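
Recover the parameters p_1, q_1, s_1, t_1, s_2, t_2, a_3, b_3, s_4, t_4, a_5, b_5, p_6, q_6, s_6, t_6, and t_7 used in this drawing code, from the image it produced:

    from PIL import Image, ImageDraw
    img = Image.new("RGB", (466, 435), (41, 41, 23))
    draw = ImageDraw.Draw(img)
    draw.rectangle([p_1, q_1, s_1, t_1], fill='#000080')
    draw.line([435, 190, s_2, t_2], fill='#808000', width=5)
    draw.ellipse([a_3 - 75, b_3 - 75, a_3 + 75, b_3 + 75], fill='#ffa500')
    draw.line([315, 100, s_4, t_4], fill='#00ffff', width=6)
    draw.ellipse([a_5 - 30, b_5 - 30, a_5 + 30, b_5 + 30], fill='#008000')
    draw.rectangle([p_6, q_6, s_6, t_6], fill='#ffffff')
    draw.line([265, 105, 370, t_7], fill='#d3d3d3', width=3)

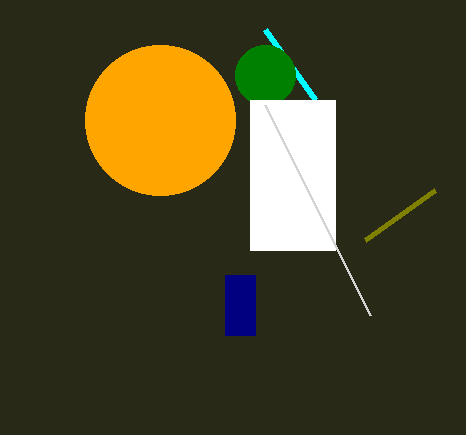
p_1 = 225
q_1 = 275
s_1 = 255
t_1 = 335
s_2 = 365
t_2 = 240
a_3 = 160
b_3 = 120
s_4 = 265
t_4 = 30
a_5 = 265
b_5 = 75
p_6 = 250
q_6 = 100
s_6 = 335
t_6 = 250
t_7 = 315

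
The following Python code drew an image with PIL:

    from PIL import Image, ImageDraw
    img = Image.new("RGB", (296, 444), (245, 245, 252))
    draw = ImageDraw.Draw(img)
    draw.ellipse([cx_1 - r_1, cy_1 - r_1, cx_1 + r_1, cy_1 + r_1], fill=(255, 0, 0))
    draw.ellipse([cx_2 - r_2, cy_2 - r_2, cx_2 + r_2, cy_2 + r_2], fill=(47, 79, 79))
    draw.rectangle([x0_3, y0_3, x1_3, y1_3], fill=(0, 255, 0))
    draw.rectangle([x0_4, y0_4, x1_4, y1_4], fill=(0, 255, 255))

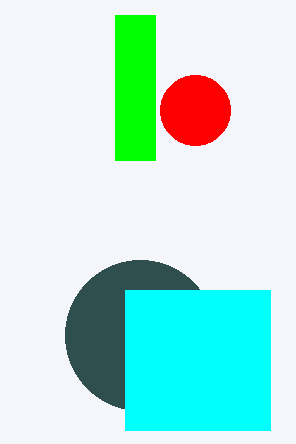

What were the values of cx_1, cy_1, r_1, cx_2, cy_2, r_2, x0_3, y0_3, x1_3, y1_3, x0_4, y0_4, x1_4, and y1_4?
cx_1 = 195
cy_1 = 110
r_1 = 35
cx_2 = 140
cy_2 = 335
r_2 = 75
x0_3 = 115
y0_3 = 15
x1_3 = 155
y1_3 = 160
x0_4 = 125
y0_4 = 290
x1_4 = 270
y1_4 = 430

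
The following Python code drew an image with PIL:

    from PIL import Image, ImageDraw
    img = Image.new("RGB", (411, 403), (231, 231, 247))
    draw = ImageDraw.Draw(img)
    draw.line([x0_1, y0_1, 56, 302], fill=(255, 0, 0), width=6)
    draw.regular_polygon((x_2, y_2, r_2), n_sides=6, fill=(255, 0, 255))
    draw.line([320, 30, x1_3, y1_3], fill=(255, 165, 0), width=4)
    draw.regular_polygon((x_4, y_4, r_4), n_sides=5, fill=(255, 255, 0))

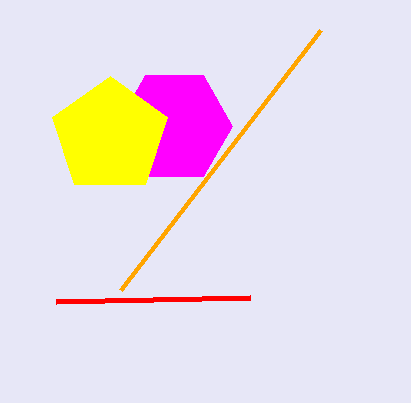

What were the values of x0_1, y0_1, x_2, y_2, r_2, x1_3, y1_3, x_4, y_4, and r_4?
x0_1 = 250; y0_1 = 298; x_2 = 174; y_2 = 126; r_2 = 58; x1_3 = 120; y1_3 = 290; x_4 = 110; y_4 = 136; r_4 = 60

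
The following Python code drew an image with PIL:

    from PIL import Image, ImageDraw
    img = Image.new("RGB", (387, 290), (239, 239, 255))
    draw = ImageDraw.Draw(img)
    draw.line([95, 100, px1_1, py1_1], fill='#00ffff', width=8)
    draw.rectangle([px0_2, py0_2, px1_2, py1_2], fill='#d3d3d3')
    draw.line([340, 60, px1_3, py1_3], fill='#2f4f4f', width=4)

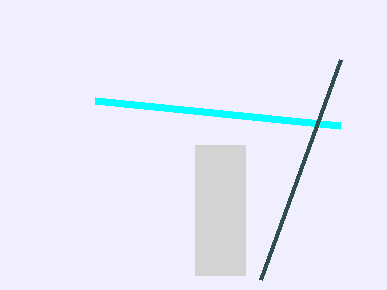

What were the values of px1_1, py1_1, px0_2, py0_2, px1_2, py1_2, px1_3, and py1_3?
px1_1 = 340
py1_1 = 125
px0_2 = 195
py0_2 = 145
px1_2 = 245
py1_2 = 275
px1_3 = 260
py1_3 = 280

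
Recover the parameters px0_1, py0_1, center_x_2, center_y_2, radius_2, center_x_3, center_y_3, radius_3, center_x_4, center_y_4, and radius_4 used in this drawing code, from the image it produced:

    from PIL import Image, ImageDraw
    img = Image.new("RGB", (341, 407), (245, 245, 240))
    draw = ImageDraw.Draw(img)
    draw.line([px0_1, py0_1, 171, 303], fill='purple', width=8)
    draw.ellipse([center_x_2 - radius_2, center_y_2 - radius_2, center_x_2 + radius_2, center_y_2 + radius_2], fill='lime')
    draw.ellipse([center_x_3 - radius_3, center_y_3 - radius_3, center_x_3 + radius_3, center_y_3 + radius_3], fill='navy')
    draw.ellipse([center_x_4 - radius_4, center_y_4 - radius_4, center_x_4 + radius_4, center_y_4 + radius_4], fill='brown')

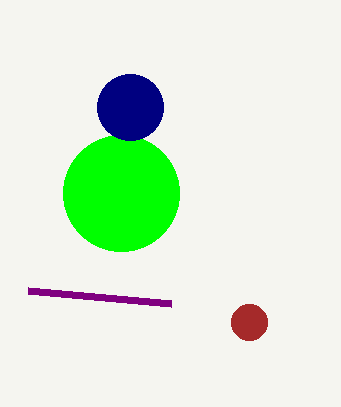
px0_1 = 28, py0_1 = 290, center_x_2 = 121, center_y_2 = 193, radius_2 = 58, center_x_3 = 130, center_y_3 = 107, radius_3 = 33, center_x_4 = 249, center_y_4 = 322, radius_4 = 18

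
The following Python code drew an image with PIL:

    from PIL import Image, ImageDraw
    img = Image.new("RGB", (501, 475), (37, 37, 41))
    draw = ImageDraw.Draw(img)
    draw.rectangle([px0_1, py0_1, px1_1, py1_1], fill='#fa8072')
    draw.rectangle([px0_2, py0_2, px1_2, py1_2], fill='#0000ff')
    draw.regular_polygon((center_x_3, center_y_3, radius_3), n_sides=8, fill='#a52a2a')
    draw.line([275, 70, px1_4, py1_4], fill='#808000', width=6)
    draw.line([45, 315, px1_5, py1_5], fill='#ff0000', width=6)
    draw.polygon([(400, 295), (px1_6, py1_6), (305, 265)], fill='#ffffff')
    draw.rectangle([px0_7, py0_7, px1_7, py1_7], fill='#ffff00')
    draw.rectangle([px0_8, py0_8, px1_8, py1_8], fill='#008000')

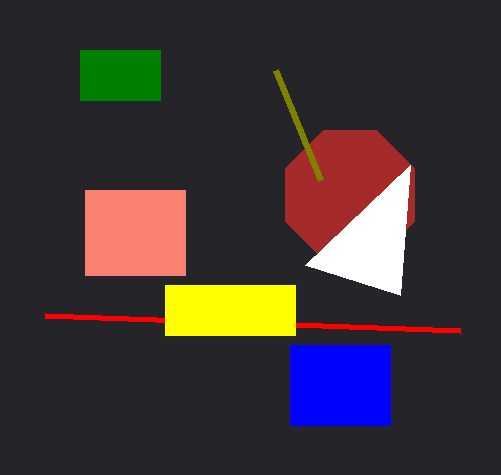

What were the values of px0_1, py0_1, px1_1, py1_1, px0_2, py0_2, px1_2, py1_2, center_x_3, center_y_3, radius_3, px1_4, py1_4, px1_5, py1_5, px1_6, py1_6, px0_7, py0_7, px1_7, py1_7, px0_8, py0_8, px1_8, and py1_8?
px0_1 = 85; py0_1 = 190; px1_1 = 185; py1_1 = 275; px0_2 = 290; py0_2 = 345; px1_2 = 390; py1_2 = 425; center_x_3 = 350; center_y_3 = 195; radius_3 = 70; px1_4 = 320; py1_4 = 180; px1_5 = 460; py1_5 = 330; px1_6 = 410; py1_6 = 165; px0_7 = 165; py0_7 = 285; px1_7 = 295; py1_7 = 335; px0_8 = 80; py0_8 = 50; px1_8 = 160; py1_8 = 100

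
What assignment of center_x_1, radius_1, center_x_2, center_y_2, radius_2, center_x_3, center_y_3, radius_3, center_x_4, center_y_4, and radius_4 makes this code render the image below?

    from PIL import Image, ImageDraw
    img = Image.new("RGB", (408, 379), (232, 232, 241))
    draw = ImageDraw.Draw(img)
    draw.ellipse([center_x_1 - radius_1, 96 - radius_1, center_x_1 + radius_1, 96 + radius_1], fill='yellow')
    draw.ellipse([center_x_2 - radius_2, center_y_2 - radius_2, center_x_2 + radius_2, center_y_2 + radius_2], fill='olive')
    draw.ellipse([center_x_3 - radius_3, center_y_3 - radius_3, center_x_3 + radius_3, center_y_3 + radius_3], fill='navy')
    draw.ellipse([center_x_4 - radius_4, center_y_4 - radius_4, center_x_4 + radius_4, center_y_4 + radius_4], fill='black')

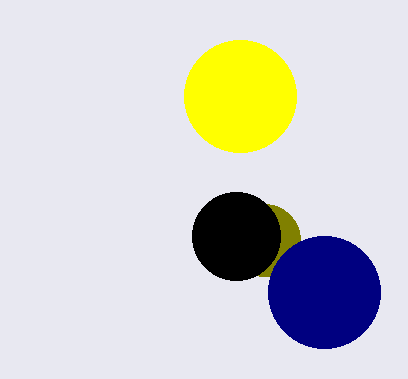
center_x_1 = 240; radius_1 = 56; center_x_2 = 264; center_y_2 = 240; radius_2 = 36; center_x_3 = 324; center_y_3 = 292; radius_3 = 56; center_x_4 = 236; center_y_4 = 236; radius_4 = 44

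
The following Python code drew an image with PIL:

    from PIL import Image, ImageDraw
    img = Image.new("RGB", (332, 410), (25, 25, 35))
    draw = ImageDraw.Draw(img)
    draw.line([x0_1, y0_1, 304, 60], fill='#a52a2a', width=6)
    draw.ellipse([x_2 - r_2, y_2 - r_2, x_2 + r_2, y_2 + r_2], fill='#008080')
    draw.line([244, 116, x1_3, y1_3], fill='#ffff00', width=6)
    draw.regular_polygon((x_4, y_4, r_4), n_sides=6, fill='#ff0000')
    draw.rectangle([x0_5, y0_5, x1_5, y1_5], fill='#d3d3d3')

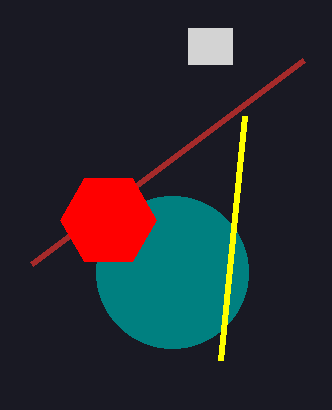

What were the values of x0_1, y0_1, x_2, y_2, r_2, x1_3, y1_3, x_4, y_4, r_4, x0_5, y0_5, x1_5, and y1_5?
x0_1 = 32, y0_1 = 264, x_2 = 172, y_2 = 272, r_2 = 76, x1_3 = 220, y1_3 = 360, x_4 = 108, y_4 = 220, r_4 = 48, x0_5 = 188, y0_5 = 28, x1_5 = 232, y1_5 = 64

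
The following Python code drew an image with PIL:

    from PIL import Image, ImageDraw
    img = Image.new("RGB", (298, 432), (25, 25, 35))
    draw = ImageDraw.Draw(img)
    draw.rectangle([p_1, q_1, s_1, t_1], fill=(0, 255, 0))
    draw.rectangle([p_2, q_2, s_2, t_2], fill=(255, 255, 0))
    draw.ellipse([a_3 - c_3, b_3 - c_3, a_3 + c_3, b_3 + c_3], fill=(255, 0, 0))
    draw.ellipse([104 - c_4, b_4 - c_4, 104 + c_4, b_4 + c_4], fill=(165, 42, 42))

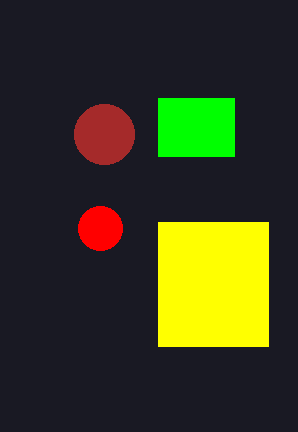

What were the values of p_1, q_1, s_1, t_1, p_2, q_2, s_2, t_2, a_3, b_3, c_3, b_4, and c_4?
p_1 = 158, q_1 = 98, s_1 = 234, t_1 = 156, p_2 = 158, q_2 = 222, s_2 = 268, t_2 = 346, a_3 = 100, b_3 = 228, c_3 = 22, b_4 = 134, c_4 = 30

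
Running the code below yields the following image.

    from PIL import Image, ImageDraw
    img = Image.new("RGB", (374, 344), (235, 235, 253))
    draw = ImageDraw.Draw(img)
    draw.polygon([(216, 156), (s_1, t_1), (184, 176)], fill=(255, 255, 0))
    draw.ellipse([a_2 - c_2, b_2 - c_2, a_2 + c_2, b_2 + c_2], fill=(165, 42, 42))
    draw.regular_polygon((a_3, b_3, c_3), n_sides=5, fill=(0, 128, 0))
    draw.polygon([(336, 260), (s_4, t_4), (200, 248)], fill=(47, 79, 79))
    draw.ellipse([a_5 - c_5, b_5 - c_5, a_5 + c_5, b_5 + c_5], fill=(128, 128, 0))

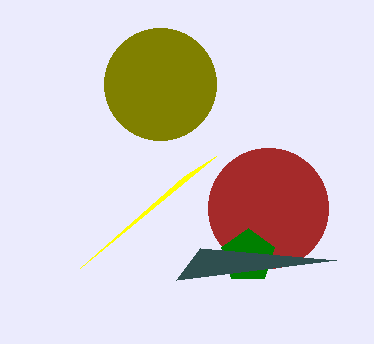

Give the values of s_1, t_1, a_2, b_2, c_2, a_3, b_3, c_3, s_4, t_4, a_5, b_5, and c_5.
s_1 = 80, t_1 = 268, a_2 = 268, b_2 = 208, c_2 = 60, a_3 = 248, b_3 = 256, c_3 = 28, s_4 = 176, t_4 = 280, a_5 = 160, b_5 = 84, c_5 = 56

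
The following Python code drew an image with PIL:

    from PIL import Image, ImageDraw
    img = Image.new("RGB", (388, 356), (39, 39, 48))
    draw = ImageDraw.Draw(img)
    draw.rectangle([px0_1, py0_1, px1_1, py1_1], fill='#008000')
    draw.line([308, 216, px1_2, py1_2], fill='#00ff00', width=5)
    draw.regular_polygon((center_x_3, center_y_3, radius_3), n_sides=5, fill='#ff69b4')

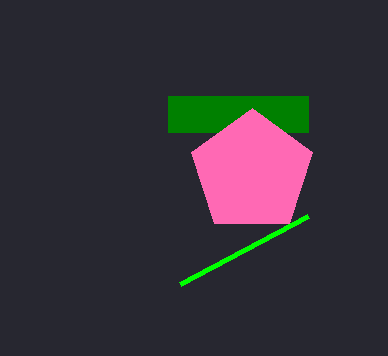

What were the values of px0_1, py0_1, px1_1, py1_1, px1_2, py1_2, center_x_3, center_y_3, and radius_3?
px0_1 = 168
py0_1 = 96
px1_1 = 308
py1_1 = 132
px1_2 = 180
py1_2 = 284
center_x_3 = 252
center_y_3 = 172
radius_3 = 64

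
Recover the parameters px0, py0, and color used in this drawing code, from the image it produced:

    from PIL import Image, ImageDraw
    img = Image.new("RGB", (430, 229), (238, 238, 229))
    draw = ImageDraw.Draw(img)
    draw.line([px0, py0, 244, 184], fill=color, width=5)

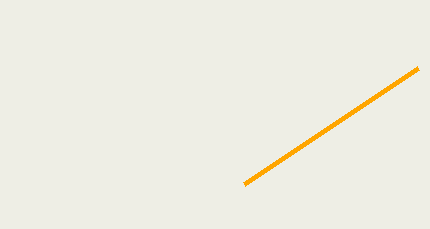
px0 = 418; py0 = 68; color = 'orange'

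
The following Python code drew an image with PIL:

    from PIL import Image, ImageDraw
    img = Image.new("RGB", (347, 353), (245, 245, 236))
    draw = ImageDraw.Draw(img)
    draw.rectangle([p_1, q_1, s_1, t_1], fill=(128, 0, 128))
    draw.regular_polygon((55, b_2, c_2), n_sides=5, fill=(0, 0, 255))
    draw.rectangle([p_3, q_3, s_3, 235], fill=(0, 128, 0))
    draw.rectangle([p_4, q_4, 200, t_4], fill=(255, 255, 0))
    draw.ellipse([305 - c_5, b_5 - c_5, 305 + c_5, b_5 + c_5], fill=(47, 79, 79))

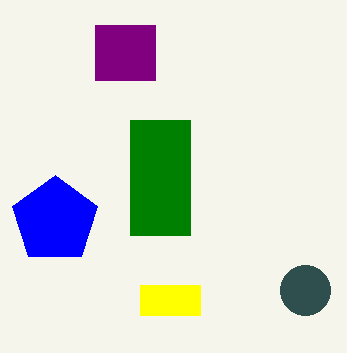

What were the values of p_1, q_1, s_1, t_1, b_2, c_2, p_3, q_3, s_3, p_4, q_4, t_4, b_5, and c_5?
p_1 = 95
q_1 = 25
s_1 = 155
t_1 = 80
b_2 = 220
c_2 = 45
p_3 = 130
q_3 = 120
s_3 = 190
p_4 = 140
q_4 = 285
t_4 = 315
b_5 = 290
c_5 = 25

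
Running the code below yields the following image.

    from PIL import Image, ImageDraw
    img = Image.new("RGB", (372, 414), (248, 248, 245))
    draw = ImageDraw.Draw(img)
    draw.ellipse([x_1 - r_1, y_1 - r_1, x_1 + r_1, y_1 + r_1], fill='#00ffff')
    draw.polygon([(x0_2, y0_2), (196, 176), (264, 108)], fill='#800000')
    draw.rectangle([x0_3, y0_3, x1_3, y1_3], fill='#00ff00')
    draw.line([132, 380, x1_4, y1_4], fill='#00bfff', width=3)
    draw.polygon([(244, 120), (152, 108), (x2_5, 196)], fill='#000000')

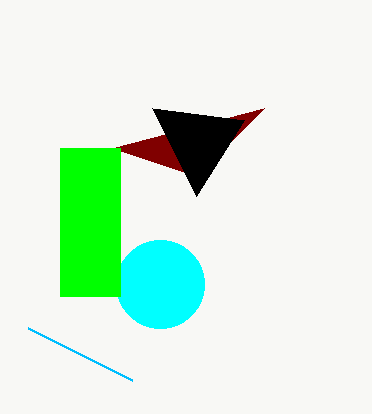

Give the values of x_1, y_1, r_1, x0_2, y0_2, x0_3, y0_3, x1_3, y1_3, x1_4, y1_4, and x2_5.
x_1 = 160
y_1 = 284
r_1 = 44
x0_2 = 112
y0_2 = 148
x0_3 = 60
y0_3 = 148
x1_3 = 120
y1_3 = 296
x1_4 = 28
y1_4 = 328
x2_5 = 196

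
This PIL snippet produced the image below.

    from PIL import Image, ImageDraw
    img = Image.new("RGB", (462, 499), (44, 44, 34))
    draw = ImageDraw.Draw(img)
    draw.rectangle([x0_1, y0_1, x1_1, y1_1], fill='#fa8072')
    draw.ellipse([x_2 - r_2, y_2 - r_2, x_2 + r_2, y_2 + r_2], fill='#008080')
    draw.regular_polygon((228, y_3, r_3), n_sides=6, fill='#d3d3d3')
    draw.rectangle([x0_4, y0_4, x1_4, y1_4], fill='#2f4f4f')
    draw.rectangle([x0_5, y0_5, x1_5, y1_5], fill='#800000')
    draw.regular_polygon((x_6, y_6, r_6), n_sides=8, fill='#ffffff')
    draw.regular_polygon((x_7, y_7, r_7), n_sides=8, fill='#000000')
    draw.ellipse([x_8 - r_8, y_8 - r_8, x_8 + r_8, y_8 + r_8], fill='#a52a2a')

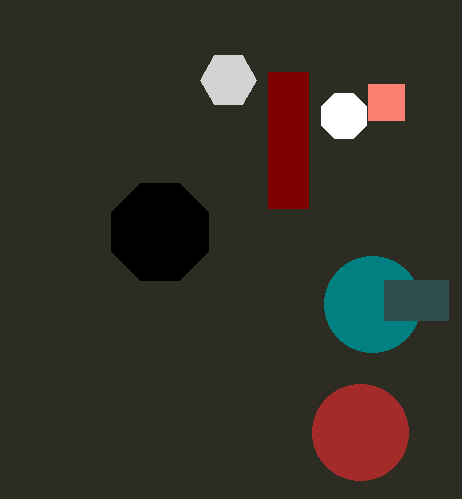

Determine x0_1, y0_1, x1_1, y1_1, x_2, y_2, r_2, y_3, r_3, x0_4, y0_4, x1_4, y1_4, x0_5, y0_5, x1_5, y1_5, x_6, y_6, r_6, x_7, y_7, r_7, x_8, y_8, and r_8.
x0_1 = 368; y0_1 = 84; x1_1 = 404; y1_1 = 120; x_2 = 372; y_2 = 304; r_2 = 48; y_3 = 80; r_3 = 28; x0_4 = 384; y0_4 = 280; x1_4 = 448; y1_4 = 320; x0_5 = 268; y0_5 = 72; x1_5 = 308; y1_5 = 208; x_6 = 344; y_6 = 116; r_6 = 24; x_7 = 160; y_7 = 232; r_7 = 52; x_8 = 360; y_8 = 432; r_8 = 48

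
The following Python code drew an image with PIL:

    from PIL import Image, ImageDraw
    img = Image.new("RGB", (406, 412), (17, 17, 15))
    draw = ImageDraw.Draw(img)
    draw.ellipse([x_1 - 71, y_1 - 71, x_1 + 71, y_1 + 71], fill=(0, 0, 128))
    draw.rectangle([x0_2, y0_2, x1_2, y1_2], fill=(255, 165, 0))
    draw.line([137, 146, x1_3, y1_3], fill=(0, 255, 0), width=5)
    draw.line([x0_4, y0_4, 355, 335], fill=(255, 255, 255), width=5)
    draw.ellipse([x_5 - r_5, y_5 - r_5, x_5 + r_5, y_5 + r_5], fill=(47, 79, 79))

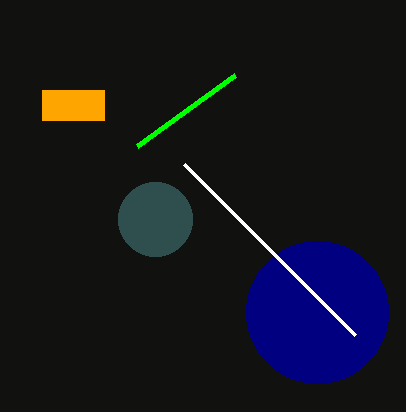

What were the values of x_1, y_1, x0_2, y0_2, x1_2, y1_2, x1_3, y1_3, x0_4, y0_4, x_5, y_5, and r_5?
x_1 = 317; y_1 = 312; x0_2 = 42; y0_2 = 90; x1_2 = 104; y1_2 = 120; x1_3 = 235; y1_3 = 75; x0_4 = 184; y0_4 = 164; x_5 = 155; y_5 = 219; r_5 = 37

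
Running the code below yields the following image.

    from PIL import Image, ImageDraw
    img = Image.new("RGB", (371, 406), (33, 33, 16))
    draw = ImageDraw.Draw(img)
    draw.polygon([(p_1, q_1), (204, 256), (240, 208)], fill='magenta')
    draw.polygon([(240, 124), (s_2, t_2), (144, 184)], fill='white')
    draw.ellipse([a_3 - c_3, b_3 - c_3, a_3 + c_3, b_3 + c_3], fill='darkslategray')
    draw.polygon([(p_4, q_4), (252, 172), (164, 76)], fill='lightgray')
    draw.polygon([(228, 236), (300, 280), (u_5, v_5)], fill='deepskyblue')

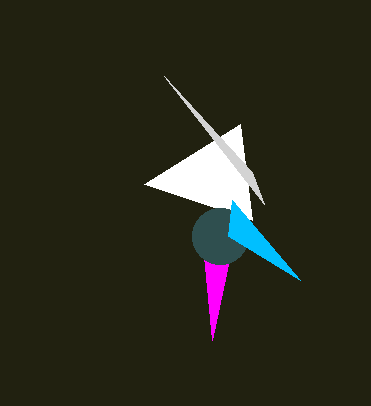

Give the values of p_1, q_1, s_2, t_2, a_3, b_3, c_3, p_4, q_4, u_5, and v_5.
p_1 = 212
q_1 = 340
s_2 = 252
t_2 = 220
a_3 = 220
b_3 = 236
c_3 = 28
p_4 = 264
q_4 = 204
u_5 = 232
v_5 = 200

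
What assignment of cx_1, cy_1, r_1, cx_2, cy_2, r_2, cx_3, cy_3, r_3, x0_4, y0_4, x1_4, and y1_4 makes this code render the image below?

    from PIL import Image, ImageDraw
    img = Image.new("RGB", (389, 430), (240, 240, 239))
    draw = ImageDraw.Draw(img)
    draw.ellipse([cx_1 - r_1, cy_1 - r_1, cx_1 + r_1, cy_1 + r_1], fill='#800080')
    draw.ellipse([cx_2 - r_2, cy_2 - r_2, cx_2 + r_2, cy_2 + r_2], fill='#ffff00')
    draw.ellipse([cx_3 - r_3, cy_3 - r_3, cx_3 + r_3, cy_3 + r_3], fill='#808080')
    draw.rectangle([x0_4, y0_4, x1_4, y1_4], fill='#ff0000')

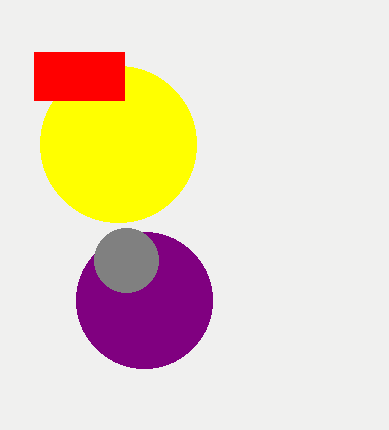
cx_1 = 144; cy_1 = 300; r_1 = 68; cx_2 = 118; cy_2 = 144; r_2 = 78; cx_3 = 126; cy_3 = 260; r_3 = 32; x0_4 = 34; y0_4 = 52; x1_4 = 124; y1_4 = 100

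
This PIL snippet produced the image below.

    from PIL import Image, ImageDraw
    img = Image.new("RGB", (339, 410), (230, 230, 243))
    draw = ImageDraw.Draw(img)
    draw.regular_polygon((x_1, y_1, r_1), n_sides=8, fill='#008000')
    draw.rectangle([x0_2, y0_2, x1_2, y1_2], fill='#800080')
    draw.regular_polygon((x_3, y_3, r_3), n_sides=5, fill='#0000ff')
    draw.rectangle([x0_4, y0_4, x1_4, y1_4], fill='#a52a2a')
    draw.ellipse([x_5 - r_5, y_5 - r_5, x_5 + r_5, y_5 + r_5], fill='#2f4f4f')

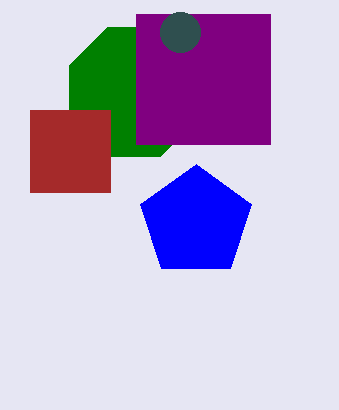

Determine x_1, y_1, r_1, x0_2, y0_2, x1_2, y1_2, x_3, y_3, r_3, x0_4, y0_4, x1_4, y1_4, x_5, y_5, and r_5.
x_1 = 134
y_1 = 92
r_1 = 70
x0_2 = 136
y0_2 = 14
x1_2 = 270
y1_2 = 144
x_3 = 196
y_3 = 222
r_3 = 58
x0_4 = 30
y0_4 = 110
x1_4 = 110
y1_4 = 192
x_5 = 180
y_5 = 32
r_5 = 20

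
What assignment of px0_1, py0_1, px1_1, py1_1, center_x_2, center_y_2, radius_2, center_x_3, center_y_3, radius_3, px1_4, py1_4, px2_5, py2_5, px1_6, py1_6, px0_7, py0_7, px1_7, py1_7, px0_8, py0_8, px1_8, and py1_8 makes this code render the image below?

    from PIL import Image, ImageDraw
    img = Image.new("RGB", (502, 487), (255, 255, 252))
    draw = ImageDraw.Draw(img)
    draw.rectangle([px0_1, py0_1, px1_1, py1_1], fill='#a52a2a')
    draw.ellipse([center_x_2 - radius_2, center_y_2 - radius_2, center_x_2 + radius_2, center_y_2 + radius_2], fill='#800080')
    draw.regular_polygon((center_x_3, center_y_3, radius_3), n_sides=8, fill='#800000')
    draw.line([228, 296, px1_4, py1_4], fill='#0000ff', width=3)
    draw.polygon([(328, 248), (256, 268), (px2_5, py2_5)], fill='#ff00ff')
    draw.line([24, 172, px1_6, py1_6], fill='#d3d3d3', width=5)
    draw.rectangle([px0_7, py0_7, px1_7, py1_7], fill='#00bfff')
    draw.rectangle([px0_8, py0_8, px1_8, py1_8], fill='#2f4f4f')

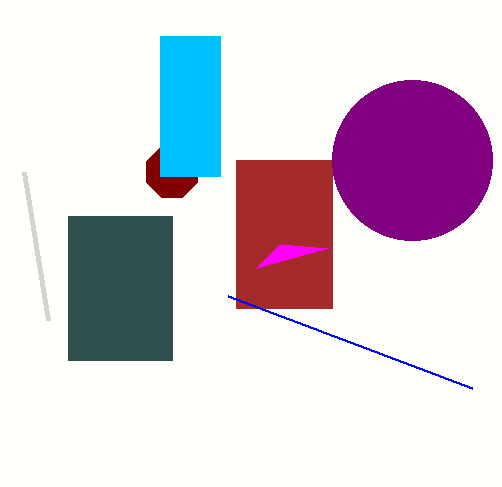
px0_1 = 236, py0_1 = 160, px1_1 = 332, py1_1 = 308, center_x_2 = 412, center_y_2 = 160, radius_2 = 80, center_x_3 = 172, center_y_3 = 172, radius_3 = 28, px1_4 = 472, py1_4 = 388, px2_5 = 280, py2_5 = 244, px1_6 = 48, py1_6 = 320, px0_7 = 160, py0_7 = 36, px1_7 = 220, py1_7 = 176, px0_8 = 68, py0_8 = 216, px1_8 = 172, py1_8 = 360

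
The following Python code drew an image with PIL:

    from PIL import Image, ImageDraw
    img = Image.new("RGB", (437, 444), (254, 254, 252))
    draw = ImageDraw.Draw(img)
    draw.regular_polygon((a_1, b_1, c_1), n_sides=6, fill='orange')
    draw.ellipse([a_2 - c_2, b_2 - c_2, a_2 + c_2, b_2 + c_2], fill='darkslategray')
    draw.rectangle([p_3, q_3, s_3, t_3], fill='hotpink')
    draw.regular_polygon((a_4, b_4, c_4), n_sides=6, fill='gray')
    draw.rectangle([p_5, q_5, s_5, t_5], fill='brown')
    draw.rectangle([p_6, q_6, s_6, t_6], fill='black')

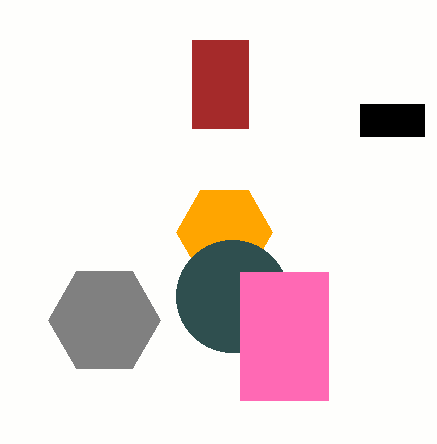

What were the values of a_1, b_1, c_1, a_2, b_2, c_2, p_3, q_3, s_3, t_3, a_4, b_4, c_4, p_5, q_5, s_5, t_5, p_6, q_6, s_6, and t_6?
a_1 = 224
b_1 = 232
c_1 = 48
a_2 = 232
b_2 = 296
c_2 = 56
p_3 = 240
q_3 = 272
s_3 = 328
t_3 = 400
a_4 = 104
b_4 = 320
c_4 = 56
p_5 = 192
q_5 = 40
s_5 = 248
t_5 = 128
p_6 = 360
q_6 = 104
s_6 = 424
t_6 = 136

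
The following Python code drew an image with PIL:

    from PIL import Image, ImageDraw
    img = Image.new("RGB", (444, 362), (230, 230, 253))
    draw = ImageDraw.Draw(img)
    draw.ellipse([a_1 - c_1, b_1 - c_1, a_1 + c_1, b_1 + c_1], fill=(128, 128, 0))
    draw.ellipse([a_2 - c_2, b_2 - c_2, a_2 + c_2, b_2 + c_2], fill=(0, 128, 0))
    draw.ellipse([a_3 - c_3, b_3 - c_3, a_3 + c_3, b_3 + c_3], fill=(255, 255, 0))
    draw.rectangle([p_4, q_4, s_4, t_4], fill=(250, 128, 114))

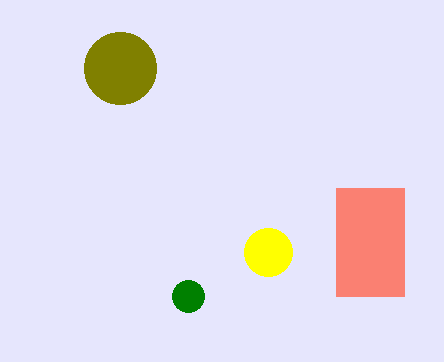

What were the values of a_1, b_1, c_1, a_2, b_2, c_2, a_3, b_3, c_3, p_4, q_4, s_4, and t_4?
a_1 = 120
b_1 = 68
c_1 = 36
a_2 = 188
b_2 = 296
c_2 = 16
a_3 = 268
b_3 = 252
c_3 = 24
p_4 = 336
q_4 = 188
s_4 = 404
t_4 = 296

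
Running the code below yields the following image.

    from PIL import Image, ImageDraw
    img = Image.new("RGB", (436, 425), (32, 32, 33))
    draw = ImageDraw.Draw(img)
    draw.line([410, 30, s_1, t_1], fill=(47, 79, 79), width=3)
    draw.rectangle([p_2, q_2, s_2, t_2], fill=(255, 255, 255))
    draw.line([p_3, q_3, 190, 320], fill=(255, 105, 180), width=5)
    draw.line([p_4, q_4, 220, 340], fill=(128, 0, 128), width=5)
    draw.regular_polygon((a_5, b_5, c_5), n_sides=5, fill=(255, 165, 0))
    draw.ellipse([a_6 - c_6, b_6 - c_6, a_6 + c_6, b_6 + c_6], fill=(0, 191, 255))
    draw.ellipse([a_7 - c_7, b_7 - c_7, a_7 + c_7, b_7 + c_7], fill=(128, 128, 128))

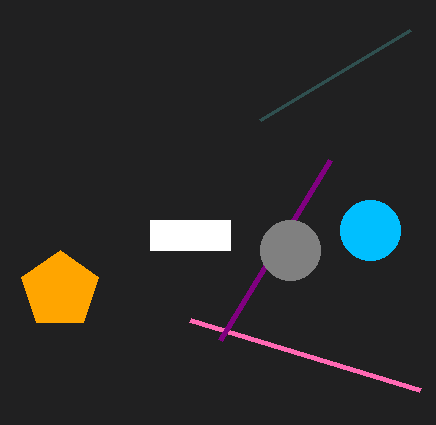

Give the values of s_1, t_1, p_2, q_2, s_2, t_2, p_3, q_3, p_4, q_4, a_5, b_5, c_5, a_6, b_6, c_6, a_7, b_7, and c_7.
s_1 = 260; t_1 = 120; p_2 = 150; q_2 = 220; s_2 = 230; t_2 = 250; p_3 = 420; q_3 = 390; p_4 = 330; q_4 = 160; a_5 = 60; b_5 = 290; c_5 = 40; a_6 = 370; b_6 = 230; c_6 = 30; a_7 = 290; b_7 = 250; c_7 = 30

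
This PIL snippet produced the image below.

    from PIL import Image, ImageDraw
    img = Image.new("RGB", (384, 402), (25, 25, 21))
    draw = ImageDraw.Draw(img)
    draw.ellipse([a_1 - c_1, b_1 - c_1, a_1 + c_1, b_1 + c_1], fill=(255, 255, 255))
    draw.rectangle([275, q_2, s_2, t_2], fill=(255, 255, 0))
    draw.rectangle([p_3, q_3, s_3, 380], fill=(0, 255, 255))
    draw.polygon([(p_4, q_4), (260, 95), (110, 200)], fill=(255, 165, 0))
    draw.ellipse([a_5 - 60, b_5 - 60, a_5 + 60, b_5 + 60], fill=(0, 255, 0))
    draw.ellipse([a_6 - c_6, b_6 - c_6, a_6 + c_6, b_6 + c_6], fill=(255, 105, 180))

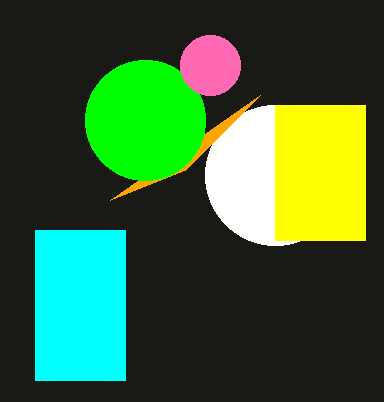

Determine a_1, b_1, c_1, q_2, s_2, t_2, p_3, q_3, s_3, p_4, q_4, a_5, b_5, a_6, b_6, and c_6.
a_1 = 275, b_1 = 175, c_1 = 70, q_2 = 105, s_2 = 365, t_2 = 240, p_3 = 35, q_3 = 230, s_3 = 125, p_4 = 185, q_4 = 170, a_5 = 145, b_5 = 120, a_6 = 210, b_6 = 65, c_6 = 30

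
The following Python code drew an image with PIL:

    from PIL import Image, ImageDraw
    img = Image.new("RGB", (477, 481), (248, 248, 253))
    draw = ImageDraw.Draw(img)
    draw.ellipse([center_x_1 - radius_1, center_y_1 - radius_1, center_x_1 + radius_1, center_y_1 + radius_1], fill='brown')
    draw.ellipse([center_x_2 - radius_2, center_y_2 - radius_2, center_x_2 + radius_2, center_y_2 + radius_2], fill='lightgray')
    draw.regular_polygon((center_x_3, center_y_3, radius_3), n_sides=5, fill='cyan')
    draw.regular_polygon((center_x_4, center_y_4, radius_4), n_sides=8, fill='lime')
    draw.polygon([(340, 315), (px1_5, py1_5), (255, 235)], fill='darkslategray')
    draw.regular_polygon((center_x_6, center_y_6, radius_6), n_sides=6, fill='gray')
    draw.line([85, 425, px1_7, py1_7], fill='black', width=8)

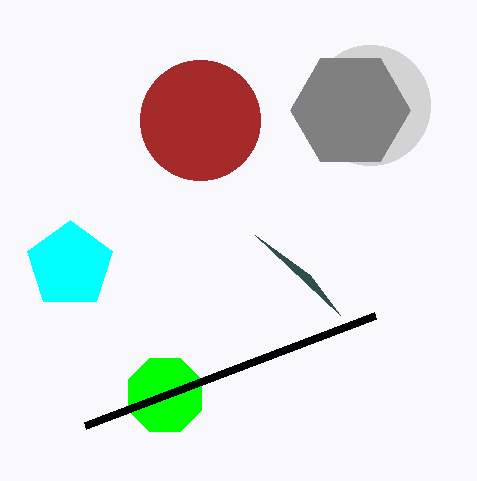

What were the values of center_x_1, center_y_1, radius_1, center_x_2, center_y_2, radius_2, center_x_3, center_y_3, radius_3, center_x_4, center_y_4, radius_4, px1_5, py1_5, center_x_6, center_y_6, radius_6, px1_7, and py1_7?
center_x_1 = 200; center_y_1 = 120; radius_1 = 60; center_x_2 = 370; center_y_2 = 105; radius_2 = 60; center_x_3 = 70; center_y_3 = 265; radius_3 = 45; center_x_4 = 165; center_y_4 = 395; radius_4 = 40; px1_5 = 310; py1_5 = 275; center_x_6 = 350; center_y_6 = 110; radius_6 = 60; px1_7 = 375; py1_7 = 315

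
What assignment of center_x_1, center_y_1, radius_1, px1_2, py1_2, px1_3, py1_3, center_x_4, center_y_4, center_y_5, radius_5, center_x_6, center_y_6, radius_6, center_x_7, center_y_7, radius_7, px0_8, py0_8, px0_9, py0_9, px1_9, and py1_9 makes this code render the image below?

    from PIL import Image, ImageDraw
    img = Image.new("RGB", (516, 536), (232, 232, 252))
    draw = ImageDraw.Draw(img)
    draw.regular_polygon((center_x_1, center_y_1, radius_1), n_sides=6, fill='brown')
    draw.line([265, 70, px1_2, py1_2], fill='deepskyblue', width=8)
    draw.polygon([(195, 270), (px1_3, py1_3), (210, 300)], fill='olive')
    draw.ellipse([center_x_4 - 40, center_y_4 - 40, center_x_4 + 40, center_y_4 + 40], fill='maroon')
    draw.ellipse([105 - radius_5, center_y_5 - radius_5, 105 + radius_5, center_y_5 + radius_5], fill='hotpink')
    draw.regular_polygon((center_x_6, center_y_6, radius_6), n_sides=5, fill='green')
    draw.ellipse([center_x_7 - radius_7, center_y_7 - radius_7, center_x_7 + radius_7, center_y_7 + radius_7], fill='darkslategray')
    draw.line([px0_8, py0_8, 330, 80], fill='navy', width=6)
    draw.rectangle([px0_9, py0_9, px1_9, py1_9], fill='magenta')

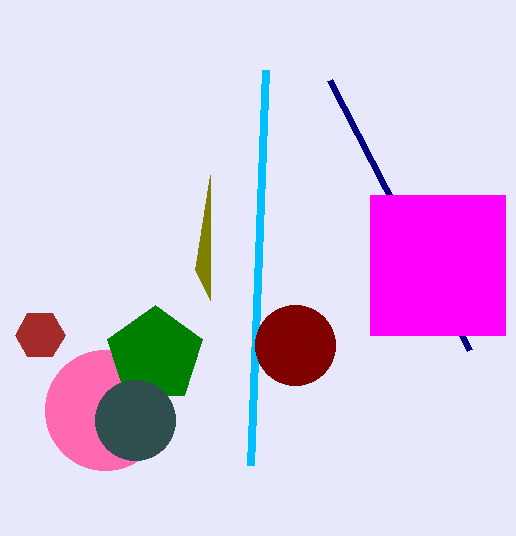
center_x_1 = 40; center_y_1 = 335; radius_1 = 25; px1_2 = 250; py1_2 = 465; px1_3 = 210; py1_3 = 175; center_x_4 = 295; center_y_4 = 345; center_y_5 = 410; radius_5 = 60; center_x_6 = 155; center_y_6 = 355; radius_6 = 50; center_x_7 = 135; center_y_7 = 420; radius_7 = 40; px0_8 = 470; py0_8 = 350; px0_9 = 370; py0_9 = 195; px1_9 = 505; py1_9 = 335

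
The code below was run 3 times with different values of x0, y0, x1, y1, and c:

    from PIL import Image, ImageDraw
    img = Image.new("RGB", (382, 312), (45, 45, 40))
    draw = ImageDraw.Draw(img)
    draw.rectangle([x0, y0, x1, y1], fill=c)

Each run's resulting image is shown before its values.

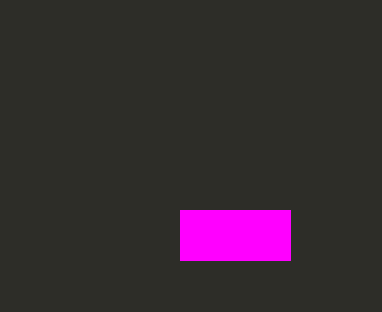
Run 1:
x0 = 180; y0 = 210; x1 = 290; y1 = 260; c = 'magenta'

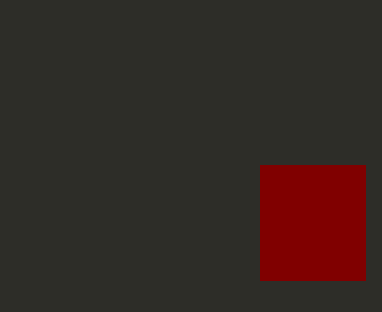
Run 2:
x0 = 260; y0 = 165; x1 = 365; y1 = 280; c = 'maroon'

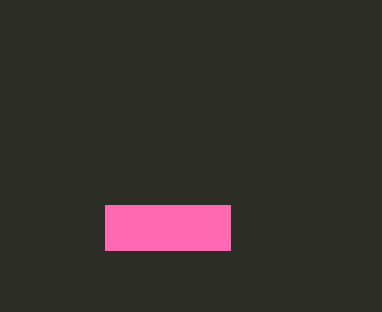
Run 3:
x0 = 105
y0 = 205
x1 = 230
y1 = 250
c = 'hotpink'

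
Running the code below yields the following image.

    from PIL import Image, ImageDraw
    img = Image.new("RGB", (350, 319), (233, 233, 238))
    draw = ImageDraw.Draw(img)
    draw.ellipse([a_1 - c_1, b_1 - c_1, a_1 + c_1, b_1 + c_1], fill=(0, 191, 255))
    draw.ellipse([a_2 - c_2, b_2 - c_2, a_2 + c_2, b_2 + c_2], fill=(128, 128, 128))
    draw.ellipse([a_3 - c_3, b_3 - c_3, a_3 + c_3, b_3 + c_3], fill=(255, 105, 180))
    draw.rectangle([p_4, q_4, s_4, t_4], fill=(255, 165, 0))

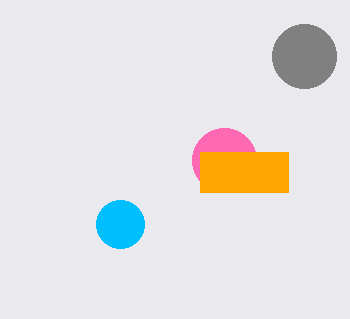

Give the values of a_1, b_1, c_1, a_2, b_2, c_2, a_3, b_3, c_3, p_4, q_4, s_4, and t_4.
a_1 = 120, b_1 = 224, c_1 = 24, a_2 = 304, b_2 = 56, c_2 = 32, a_3 = 224, b_3 = 160, c_3 = 32, p_4 = 200, q_4 = 152, s_4 = 288, t_4 = 192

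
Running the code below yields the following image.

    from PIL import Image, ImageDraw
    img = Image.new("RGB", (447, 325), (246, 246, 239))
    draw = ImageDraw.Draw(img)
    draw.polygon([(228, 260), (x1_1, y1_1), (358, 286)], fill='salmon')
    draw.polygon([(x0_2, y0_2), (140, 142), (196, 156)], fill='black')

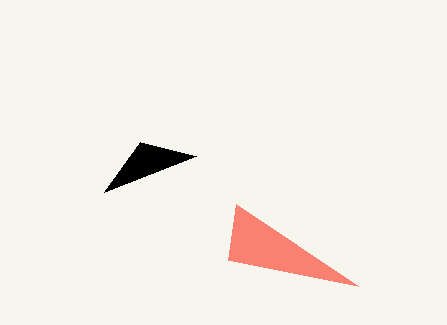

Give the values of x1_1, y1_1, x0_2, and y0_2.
x1_1 = 236
y1_1 = 204
x0_2 = 104
y0_2 = 192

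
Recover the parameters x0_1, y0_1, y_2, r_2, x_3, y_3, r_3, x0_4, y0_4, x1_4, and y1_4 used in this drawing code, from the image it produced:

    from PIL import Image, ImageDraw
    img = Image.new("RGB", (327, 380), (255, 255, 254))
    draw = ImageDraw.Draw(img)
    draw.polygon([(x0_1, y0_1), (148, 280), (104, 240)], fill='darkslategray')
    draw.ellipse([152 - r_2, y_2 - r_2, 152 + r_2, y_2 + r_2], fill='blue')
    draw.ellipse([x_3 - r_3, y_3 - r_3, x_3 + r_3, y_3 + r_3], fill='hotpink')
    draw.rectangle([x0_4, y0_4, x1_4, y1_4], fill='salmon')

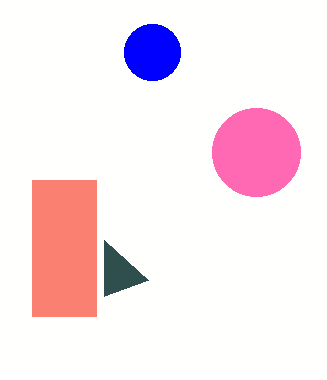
x0_1 = 104
y0_1 = 296
y_2 = 52
r_2 = 28
x_3 = 256
y_3 = 152
r_3 = 44
x0_4 = 32
y0_4 = 180
x1_4 = 96
y1_4 = 316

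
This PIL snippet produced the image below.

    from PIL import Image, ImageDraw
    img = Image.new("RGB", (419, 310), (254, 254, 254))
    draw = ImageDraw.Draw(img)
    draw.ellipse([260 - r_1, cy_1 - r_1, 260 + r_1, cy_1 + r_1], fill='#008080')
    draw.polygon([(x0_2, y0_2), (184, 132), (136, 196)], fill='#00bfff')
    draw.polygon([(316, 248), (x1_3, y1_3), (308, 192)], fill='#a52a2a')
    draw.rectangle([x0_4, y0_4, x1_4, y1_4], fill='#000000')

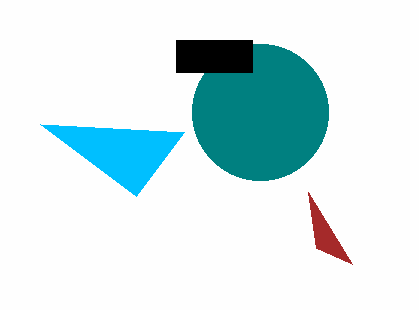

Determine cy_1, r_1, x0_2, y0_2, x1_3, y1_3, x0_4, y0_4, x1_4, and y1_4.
cy_1 = 112; r_1 = 68; x0_2 = 40; y0_2 = 124; x1_3 = 352; y1_3 = 264; x0_4 = 176; y0_4 = 40; x1_4 = 252; y1_4 = 72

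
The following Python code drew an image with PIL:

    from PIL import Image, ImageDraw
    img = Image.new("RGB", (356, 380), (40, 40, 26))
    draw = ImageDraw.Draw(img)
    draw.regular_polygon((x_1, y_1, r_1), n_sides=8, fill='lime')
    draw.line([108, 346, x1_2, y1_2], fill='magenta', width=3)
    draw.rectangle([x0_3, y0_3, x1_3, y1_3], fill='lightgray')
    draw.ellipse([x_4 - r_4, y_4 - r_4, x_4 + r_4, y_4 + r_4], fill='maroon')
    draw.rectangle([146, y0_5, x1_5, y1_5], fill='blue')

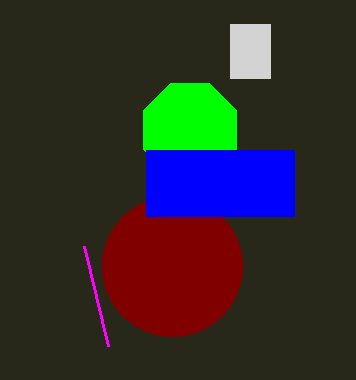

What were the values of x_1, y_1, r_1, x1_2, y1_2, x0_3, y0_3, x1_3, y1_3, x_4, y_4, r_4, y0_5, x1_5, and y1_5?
x_1 = 190
y_1 = 130
r_1 = 50
x1_2 = 84
y1_2 = 246
x0_3 = 230
y0_3 = 24
x1_3 = 270
y1_3 = 78
x_4 = 172
y_4 = 266
r_4 = 70
y0_5 = 150
x1_5 = 294
y1_5 = 216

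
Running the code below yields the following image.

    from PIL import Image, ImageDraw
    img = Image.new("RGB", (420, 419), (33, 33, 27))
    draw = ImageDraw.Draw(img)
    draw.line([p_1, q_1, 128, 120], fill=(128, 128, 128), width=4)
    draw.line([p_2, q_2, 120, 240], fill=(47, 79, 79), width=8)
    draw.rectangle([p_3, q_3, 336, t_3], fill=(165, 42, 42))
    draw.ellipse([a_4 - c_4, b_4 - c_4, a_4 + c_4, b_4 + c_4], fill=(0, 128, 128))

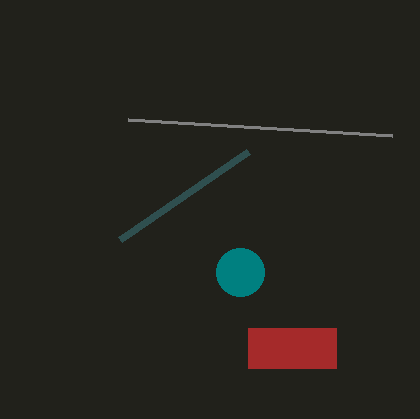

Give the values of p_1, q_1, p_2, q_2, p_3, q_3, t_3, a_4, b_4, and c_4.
p_1 = 392; q_1 = 136; p_2 = 248; q_2 = 152; p_3 = 248; q_3 = 328; t_3 = 368; a_4 = 240; b_4 = 272; c_4 = 24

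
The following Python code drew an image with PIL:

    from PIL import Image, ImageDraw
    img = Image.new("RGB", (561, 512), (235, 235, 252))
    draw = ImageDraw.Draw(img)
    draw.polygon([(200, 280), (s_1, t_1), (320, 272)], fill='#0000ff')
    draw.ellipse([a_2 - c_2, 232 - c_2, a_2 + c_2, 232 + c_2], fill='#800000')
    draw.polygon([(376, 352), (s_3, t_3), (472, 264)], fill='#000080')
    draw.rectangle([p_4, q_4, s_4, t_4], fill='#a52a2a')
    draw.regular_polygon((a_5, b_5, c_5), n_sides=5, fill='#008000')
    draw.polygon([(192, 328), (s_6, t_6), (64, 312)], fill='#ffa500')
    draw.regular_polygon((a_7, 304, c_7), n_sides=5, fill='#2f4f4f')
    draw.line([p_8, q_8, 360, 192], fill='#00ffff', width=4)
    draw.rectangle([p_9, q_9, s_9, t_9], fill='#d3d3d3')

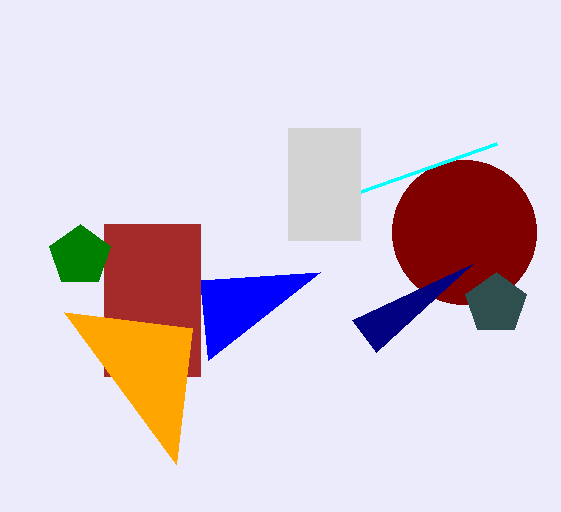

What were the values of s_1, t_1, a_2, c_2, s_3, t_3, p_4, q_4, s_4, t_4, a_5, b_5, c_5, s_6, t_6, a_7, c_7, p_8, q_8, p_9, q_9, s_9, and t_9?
s_1 = 208; t_1 = 360; a_2 = 464; c_2 = 72; s_3 = 352; t_3 = 320; p_4 = 104; q_4 = 224; s_4 = 200; t_4 = 376; a_5 = 80; b_5 = 256; c_5 = 32; s_6 = 176; t_6 = 464; a_7 = 496; c_7 = 32; p_8 = 496; q_8 = 144; p_9 = 288; q_9 = 128; s_9 = 360; t_9 = 240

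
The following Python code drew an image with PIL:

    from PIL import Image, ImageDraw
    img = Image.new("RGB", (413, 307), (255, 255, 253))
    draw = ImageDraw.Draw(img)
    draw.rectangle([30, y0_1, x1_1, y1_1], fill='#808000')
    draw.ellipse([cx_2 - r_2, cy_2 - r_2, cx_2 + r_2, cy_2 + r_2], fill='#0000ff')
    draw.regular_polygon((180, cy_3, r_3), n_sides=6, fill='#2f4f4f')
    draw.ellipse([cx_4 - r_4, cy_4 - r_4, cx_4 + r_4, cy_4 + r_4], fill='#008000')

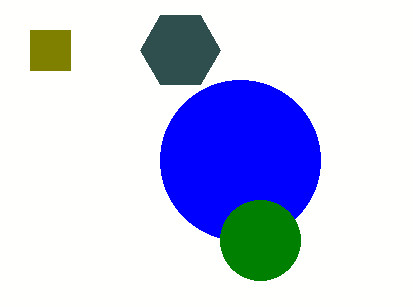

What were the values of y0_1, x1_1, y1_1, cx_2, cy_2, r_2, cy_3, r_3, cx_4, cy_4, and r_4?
y0_1 = 30, x1_1 = 70, y1_1 = 70, cx_2 = 240, cy_2 = 160, r_2 = 80, cy_3 = 50, r_3 = 40, cx_4 = 260, cy_4 = 240, r_4 = 40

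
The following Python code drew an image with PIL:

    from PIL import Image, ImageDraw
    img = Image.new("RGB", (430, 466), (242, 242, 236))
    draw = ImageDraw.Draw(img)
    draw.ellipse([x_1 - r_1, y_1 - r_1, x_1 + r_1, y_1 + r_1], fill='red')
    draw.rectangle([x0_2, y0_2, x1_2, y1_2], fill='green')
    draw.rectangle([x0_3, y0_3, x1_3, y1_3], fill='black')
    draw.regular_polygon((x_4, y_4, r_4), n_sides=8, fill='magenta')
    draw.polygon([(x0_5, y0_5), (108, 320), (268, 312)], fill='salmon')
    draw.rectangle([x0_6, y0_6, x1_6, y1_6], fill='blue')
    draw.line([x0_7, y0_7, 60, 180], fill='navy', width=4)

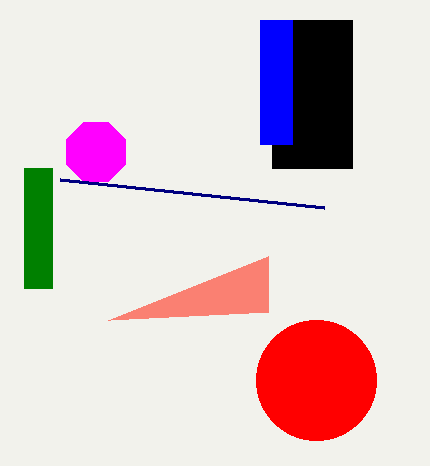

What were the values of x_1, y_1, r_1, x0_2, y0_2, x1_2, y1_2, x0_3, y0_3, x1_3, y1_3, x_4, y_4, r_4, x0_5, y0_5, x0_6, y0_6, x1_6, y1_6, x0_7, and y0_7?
x_1 = 316
y_1 = 380
r_1 = 60
x0_2 = 24
y0_2 = 168
x1_2 = 52
y1_2 = 288
x0_3 = 272
y0_3 = 20
x1_3 = 352
y1_3 = 168
x_4 = 96
y_4 = 152
r_4 = 32
x0_5 = 268
y0_5 = 256
x0_6 = 260
y0_6 = 20
x1_6 = 292
y1_6 = 144
x0_7 = 324
y0_7 = 208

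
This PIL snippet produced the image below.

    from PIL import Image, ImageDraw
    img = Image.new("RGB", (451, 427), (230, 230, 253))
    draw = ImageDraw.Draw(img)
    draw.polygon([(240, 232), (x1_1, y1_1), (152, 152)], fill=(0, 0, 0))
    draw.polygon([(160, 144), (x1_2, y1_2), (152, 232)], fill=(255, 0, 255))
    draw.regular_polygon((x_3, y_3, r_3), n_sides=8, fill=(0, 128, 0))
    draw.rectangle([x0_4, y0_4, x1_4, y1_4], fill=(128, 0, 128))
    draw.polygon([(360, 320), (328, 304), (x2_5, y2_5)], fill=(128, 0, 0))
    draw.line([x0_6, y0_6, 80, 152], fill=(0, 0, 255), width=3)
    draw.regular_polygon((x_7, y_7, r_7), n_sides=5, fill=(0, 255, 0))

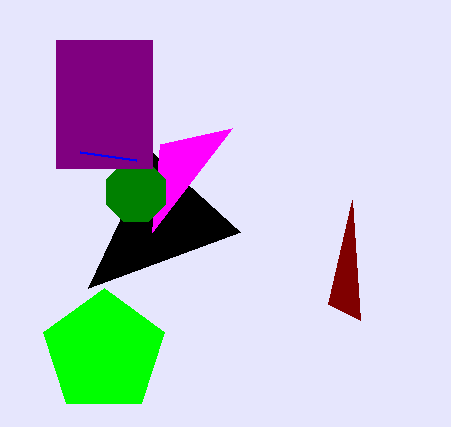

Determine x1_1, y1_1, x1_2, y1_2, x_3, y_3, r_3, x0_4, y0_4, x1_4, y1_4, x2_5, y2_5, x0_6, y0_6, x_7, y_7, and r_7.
x1_1 = 88
y1_1 = 288
x1_2 = 232
y1_2 = 128
x_3 = 136
y_3 = 192
r_3 = 32
x0_4 = 56
y0_4 = 40
x1_4 = 152
y1_4 = 168
x2_5 = 352
y2_5 = 200
x0_6 = 136
y0_6 = 160
x_7 = 104
y_7 = 352
r_7 = 64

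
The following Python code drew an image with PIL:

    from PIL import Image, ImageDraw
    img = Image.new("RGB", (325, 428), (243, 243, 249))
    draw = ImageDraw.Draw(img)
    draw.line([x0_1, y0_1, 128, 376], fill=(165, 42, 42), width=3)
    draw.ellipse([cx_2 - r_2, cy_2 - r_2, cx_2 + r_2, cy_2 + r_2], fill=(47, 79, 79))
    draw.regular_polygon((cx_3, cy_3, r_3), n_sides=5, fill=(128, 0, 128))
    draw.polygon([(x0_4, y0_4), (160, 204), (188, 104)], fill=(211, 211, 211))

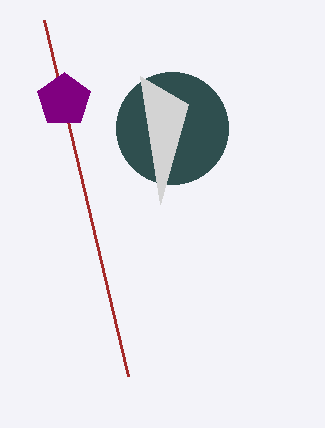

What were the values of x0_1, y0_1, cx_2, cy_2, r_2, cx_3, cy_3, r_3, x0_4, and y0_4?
x0_1 = 44, y0_1 = 20, cx_2 = 172, cy_2 = 128, r_2 = 56, cx_3 = 64, cy_3 = 100, r_3 = 28, x0_4 = 140, y0_4 = 76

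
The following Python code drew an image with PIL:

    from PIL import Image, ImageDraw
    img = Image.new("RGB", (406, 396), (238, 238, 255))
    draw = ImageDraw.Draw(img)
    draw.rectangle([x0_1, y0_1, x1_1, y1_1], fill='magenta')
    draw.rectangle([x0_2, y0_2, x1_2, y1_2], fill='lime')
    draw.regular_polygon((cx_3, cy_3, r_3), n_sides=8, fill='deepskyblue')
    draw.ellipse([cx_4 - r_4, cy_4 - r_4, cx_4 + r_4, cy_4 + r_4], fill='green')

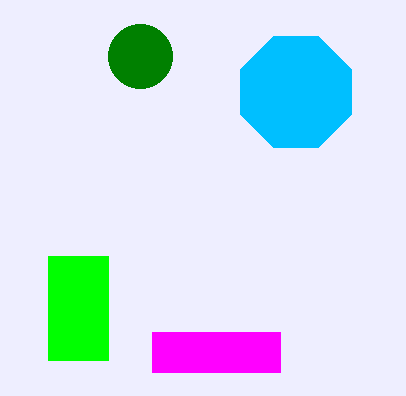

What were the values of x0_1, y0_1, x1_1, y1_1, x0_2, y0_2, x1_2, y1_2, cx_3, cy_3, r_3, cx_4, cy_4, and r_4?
x0_1 = 152
y0_1 = 332
x1_1 = 280
y1_1 = 372
x0_2 = 48
y0_2 = 256
x1_2 = 108
y1_2 = 360
cx_3 = 296
cy_3 = 92
r_3 = 60
cx_4 = 140
cy_4 = 56
r_4 = 32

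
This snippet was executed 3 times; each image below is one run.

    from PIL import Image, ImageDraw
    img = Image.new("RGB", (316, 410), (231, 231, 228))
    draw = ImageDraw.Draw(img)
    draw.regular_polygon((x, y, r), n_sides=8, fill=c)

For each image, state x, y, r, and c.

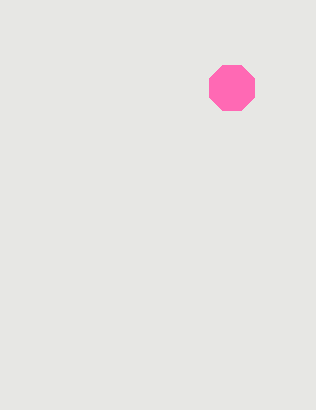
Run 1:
x = 232
y = 88
r = 24
c = 'hotpink'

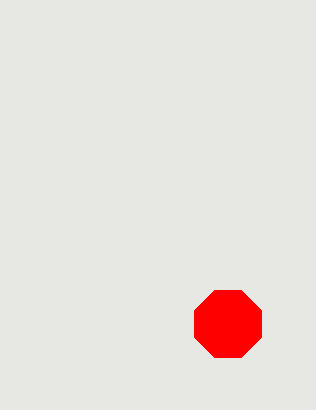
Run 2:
x = 228; y = 324; r = 36; c = 'red'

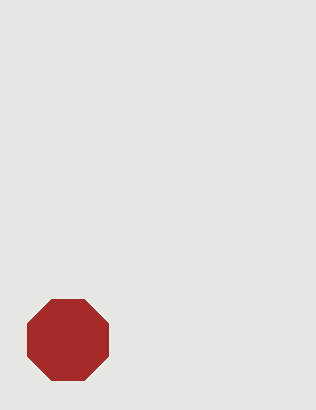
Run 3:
x = 68; y = 340; r = 44; c = 'brown'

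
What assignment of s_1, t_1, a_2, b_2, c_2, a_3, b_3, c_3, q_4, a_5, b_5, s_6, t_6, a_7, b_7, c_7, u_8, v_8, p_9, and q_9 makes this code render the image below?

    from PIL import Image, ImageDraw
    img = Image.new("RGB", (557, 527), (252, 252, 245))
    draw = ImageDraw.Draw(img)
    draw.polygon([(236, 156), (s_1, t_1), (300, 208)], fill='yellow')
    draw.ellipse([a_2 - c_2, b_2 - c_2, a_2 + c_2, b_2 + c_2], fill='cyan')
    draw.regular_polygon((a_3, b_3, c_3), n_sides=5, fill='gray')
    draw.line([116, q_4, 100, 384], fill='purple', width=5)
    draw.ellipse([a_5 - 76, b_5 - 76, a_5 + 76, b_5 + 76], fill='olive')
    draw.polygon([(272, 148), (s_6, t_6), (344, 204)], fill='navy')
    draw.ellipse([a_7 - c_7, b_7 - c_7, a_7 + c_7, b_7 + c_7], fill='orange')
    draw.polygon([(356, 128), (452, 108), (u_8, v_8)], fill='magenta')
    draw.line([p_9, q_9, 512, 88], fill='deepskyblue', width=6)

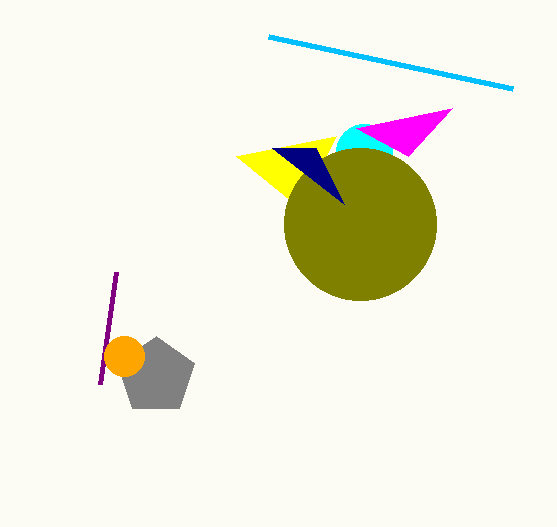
s_1 = 336
t_1 = 136
a_2 = 364
b_2 = 152
c_2 = 28
a_3 = 156
b_3 = 376
c_3 = 40
q_4 = 272
a_5 = 360
b_5 = 224
s_6 = 316
t_6 = 148
a_7 = 124
b_7 = 356
c_7 = 20
u_8 = 408
v_8 = 156
p_9 = 268
q_9 = 36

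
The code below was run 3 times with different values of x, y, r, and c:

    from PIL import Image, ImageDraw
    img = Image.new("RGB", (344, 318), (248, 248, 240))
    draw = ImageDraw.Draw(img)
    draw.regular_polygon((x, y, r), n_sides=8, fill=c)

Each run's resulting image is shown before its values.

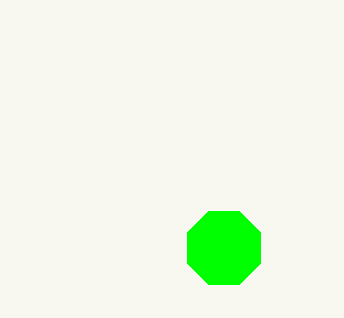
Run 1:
x = 224
y = 248
r = 40
c = 'lime'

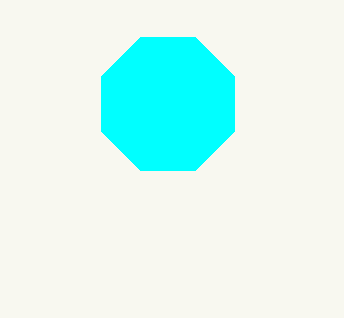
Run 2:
x = 168; y = 104; r = 72; c = 'cyan'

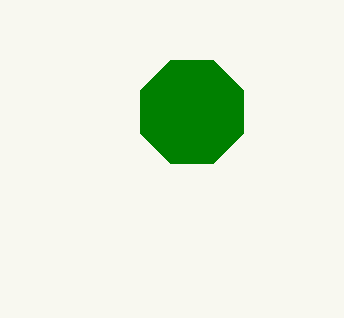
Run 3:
x = 192
y = 112
r = 56
c = 'green'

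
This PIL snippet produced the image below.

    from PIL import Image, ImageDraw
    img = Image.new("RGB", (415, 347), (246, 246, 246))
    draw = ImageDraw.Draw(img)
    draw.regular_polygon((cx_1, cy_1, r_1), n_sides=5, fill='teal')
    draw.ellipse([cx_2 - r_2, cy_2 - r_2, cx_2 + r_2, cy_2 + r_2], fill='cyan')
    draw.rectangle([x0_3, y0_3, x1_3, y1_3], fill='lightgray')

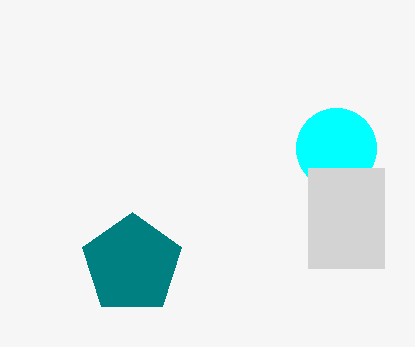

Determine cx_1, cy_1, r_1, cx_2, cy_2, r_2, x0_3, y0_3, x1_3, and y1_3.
cx_1 = 132; cy_1 = 264; r_1 = 52; cx_2 = 336; cy_2 = 148; r_2 = 40; x0_3 = 308; y0_3 = 168; x1_3 = 384; y1_3 = 268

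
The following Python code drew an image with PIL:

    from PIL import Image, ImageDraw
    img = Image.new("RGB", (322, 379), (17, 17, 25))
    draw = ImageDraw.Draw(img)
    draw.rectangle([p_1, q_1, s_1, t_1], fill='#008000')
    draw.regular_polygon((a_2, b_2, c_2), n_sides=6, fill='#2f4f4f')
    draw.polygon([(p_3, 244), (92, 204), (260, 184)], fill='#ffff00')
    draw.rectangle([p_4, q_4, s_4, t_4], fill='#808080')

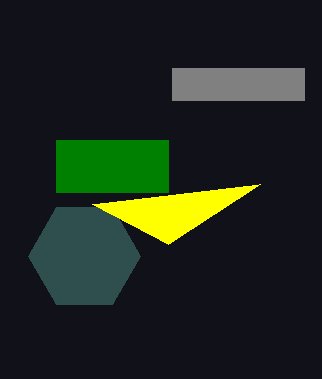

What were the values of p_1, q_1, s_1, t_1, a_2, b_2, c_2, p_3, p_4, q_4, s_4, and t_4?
p_1 = 56, q_1 = 140, s_1 = 168, t_1 = 192, a_2 = 84, b_2 = 256, c_2 = 56, p_3 = 168, p_4 = 172, q_4 = 68, s_4 = 304, t_4 = 100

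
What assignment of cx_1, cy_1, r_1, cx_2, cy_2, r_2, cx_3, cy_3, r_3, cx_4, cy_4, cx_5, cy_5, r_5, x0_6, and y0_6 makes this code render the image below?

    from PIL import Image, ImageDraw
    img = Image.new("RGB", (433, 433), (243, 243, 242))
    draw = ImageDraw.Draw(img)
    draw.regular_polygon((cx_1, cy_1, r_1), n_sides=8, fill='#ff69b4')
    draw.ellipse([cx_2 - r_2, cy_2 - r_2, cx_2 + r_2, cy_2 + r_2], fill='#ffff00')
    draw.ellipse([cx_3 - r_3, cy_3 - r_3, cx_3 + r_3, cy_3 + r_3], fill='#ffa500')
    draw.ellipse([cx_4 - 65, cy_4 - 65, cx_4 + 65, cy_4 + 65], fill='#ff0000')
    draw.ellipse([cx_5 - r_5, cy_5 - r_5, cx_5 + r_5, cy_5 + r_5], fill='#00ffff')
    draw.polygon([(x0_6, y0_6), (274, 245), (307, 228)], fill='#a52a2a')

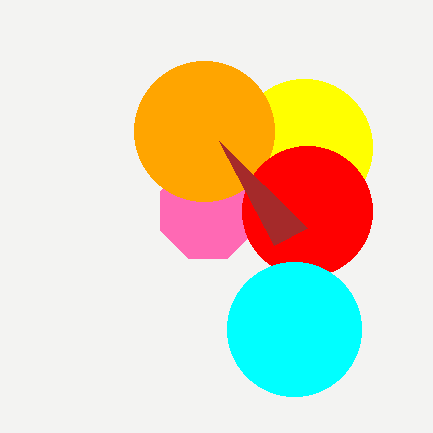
cx_1 = 208; cy_1 = 211; r_1 = 51; cx_2 = 304; cy_2 = 147; r_2 = 68; cx_3 = 204; cy_3 = 131; r_3 = 70; cx_4 = 307; cy_4 = 211; cx_5 = 294; cy_5 = 329; r_5 = 67; x0_6 = 219; y0_6 = 141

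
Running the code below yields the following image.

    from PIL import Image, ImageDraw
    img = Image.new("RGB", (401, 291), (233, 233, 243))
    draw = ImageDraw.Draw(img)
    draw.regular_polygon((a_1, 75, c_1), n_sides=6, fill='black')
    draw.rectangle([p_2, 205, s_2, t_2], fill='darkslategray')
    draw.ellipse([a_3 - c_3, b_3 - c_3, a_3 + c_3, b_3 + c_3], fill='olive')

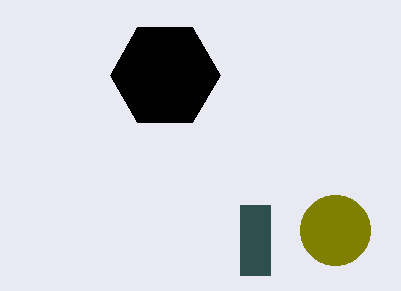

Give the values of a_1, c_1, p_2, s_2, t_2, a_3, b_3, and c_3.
a_1 = 165; c_1 = 55; p_2 = 240; s_2 = 270; t_2 = 275; a_3 = 335; b_3 = 230; c_3 = 35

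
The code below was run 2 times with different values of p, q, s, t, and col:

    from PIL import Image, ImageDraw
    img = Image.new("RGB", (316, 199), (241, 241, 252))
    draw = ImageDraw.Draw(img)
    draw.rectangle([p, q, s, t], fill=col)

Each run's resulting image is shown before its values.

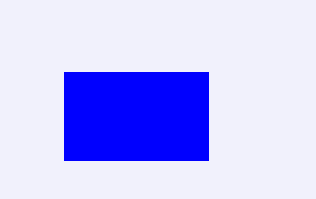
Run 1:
p = 64
q = 72
s = 208
t = 160
col = 'blue'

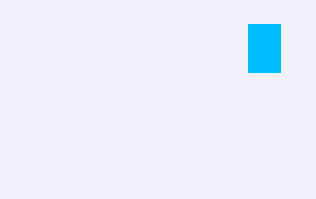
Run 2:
p = 248
q = 24
s = 280
t = 72
col = 'deepskyblue'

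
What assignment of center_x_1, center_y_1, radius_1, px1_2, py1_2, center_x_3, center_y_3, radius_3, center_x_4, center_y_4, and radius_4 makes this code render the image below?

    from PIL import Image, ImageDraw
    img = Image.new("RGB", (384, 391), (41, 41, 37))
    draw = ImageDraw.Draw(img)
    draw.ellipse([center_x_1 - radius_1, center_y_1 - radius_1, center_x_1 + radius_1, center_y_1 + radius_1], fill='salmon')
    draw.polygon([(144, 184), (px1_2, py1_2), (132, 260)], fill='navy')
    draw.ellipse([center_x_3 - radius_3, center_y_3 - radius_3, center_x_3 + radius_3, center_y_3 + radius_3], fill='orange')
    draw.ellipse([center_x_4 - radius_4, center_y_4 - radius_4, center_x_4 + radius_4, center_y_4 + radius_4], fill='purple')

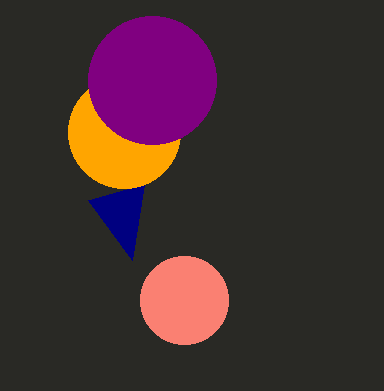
center_x_1 = 184, center_y_1 = 300, radius_1 = 44, px1_2 = 88, py1_2 = 200, center_x_3 = 124, center_y_3 = 132, radius_3 = 56, center_x_4 = 152, center_y_4 = 80, radius_4 = 64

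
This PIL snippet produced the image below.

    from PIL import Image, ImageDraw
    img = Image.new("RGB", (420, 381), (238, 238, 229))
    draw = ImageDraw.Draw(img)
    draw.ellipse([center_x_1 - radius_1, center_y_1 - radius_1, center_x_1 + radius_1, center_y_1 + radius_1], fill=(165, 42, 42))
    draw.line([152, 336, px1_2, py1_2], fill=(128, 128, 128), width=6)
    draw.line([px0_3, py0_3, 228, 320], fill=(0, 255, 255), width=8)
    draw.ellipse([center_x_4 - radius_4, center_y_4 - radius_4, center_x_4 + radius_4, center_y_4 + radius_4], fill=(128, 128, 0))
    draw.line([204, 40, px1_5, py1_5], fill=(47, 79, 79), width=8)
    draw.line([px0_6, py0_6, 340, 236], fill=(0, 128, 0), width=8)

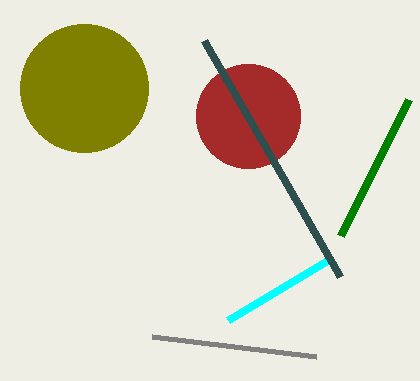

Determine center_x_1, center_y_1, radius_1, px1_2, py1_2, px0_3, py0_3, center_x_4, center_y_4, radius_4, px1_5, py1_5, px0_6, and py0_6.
center_x_1 = 248
center_y_1 = 116
radius_1 = 52
px1_2 = 316
py1_2 = 356
px0_3 = 328
py0_3 = 260
center_x_4 = 84
center_y_4 = 88
radius_4 = 64
px1_5 = 340
py1_5 = 276
px0_6 = 408
py0_6 = 100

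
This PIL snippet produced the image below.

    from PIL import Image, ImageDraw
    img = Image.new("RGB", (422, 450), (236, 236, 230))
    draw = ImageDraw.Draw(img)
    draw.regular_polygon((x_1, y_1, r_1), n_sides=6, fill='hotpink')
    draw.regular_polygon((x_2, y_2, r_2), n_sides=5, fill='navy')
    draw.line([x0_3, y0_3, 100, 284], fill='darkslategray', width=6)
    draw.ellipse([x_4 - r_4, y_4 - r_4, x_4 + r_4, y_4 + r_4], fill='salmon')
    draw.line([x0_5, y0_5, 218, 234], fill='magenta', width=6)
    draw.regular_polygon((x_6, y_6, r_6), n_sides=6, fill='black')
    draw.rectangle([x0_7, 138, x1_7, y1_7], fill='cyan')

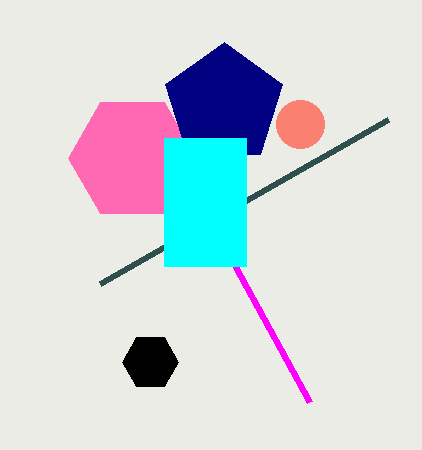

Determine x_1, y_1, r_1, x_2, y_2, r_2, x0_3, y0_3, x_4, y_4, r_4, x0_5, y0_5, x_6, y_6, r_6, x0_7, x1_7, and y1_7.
x_1 = 132
y_1 = 158
r_1 = 64
x_2 = 224
y_2 = 104
r_2 = 62
x0_3 = 388
y0_3 = 120
x_4 = 300
y_4 = 124
r_4 = 24
x0_5 = 310
y0_5 = 402
x_6 = 150
y_6 = 362
r_6 = 28
x0_7 = 164
x1_7 = 246
y1_7 = 266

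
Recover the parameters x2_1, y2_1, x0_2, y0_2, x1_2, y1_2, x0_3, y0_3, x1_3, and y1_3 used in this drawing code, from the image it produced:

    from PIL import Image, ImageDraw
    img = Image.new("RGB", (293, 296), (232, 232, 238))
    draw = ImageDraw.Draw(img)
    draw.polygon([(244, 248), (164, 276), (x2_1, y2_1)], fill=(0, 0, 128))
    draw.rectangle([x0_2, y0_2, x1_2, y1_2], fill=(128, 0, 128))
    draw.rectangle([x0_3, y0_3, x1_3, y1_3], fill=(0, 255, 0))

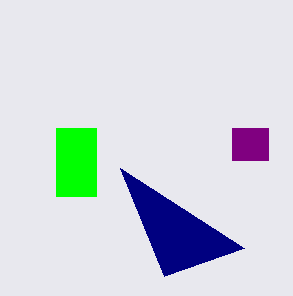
x2_1 = 120; y2_1 = 168; x0_2 = 232; y0_2 = 128; x1_2 = 268; y1_2 = 160; x0_3 = 56; y0_3 = 128; x1_3 = 96; y1_3 = 196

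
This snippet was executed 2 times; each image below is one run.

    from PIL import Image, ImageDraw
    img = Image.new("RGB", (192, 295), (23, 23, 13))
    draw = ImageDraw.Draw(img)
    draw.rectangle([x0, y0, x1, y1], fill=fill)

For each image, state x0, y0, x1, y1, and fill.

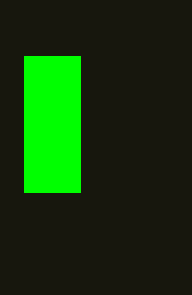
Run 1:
x0 = 24
y0 = 56
x1 = 80
y1 = 192
fill = 'lime'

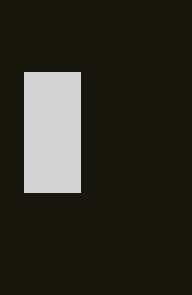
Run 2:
x0 = 24
y0 = 72
x1 = 80
y1 = 192
fill = 'lightgray'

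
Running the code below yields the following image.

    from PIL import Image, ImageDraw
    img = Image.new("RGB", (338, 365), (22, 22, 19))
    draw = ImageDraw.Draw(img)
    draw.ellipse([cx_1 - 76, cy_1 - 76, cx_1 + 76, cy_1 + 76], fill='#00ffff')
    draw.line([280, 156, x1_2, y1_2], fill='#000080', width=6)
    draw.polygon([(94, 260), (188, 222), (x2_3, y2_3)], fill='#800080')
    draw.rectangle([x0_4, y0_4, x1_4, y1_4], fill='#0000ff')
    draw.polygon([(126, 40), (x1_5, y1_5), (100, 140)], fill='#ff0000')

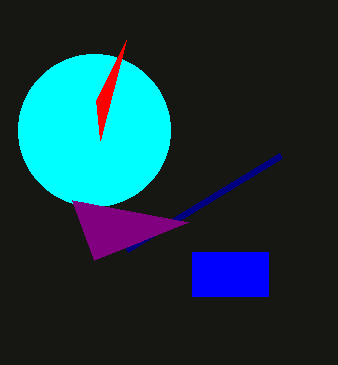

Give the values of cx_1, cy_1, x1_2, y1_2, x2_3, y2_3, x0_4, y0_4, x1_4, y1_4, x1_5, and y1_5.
cx_1 = 94, cy_1 = 130, x1_2 = 126, y1_2 = 250, x2_3 = 72, y2_3 = 200, x0_4 = 192, y0_4 = 252, x1_4 = 268, y1_4 = 296, x1_5 = 96, y1_5 = 100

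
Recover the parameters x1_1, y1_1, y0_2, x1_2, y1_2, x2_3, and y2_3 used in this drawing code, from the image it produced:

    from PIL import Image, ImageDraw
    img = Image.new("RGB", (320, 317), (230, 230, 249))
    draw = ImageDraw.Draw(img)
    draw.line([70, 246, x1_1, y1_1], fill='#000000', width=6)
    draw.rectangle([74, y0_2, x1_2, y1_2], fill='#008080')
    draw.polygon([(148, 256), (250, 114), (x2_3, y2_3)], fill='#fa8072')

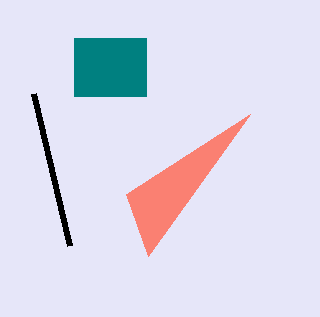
x1_1 = 34, y1_1 = 94, y0_2 = 38, x1_2 = 146, y1_2 = 96, x2_3 = 126, y2_3 = 194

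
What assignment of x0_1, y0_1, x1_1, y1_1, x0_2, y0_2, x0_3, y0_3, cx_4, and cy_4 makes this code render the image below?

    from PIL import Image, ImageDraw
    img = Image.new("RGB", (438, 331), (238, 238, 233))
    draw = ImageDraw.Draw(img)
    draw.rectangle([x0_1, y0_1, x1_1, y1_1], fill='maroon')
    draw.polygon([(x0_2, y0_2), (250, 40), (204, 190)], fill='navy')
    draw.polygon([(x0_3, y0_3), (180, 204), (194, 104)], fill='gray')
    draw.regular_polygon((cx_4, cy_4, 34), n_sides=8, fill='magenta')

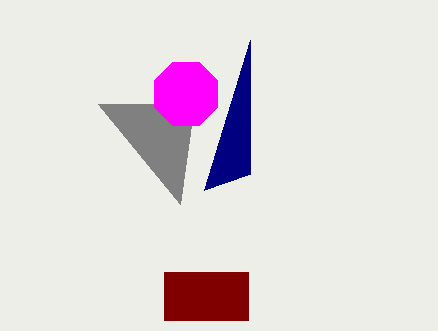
x0_1 = 164
y0_1 = 272
x1_1 = 248
y1_1 = 320
x0_2 = 250
y0_2 = 174
x0_3 = 98
y0_3 = 104
cx_4 = 186
cy_4 = 94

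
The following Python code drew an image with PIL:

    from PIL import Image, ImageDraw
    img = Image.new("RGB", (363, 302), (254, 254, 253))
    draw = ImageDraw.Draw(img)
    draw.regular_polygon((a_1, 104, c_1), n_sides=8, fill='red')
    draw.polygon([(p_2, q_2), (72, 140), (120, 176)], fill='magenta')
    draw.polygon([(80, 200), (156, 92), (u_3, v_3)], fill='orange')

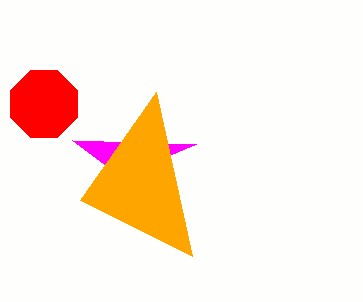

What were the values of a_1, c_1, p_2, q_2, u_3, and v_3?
a_1 = 44
c_1 = 36
p_2 = 196
q_2 = 144
u_3 = 192
v_3 = 256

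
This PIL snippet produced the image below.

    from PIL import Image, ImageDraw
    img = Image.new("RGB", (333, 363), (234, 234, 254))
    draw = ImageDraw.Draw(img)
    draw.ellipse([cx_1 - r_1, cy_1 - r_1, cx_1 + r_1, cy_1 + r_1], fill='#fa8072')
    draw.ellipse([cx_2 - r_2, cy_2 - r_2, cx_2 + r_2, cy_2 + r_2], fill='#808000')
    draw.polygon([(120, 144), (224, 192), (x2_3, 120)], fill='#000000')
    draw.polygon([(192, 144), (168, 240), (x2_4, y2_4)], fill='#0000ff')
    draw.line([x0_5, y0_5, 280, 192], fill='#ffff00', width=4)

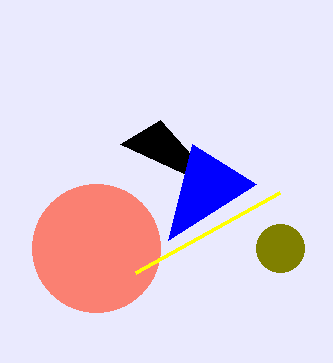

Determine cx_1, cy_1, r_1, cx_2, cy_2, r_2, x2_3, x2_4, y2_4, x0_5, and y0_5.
cx_1 = 96, cy_1 = 248, r_1 = 64, cx_2 = 280, cy_2 = 248, r_2 = 24, x2_3 = 160, x2_4 = 256, y2_4 = 184, x0_5 = 136, y0_5 = 272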